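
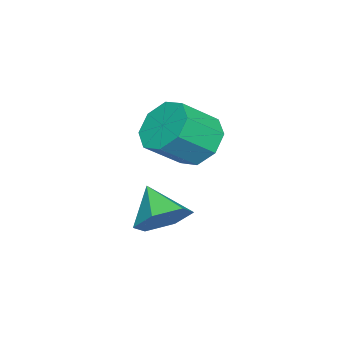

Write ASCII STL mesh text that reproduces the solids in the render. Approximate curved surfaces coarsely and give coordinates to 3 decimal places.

solid 
facet normal 0.521 0.568 -0.637
outer loop
vertex 1.919 0.389 1.005
vertex 1.204 0.455 0.48
vertex 1.339 1.054 1.124
endloop
endfacet
facet normal 0.214 0.012 0.977
outer loop
vertex 1.919 0.389 1.005
vertex 1.339 1.054 1.124
vertex 0.516 -0.295 1.32
endloop
endfacet
facet normal 0.521 0.568 -0.637
outer loop
vertex 1.339 1.054 1.124
vertex 1.204 0.455 0.48
vertex 0.624 1.12 0.599
endloop
endfacet
facet normal -0.511 0.421 0.749
outer loop
vertex 1.339 1.054 1.124
vertex 0.624 1.12 0.599
vertex 0.516 -0.295 1.32
endloop
endfacet
facet normal 0.521 0.568 -0.637
outer loop
vertex 0.624 1.12 0.599
vertex 1.204 0.455 0.48
vertex 0.489 0.521 -0.046
endloop
endfacet
facet normal -0.988 0.123 0.093
outer loop
vertex 0.624 1.12 0.599
vertex 0.489 0.521 -0.046
vertex 0.516 -0.295 1.32
endloop
endfacet
facet normal 0.521 0.569 -0.636
outer loop
vertex 0.489 0.521 -0.046
vertex 1.204 0.455 0.48
vertex 1.069 -0.143 -0.165
endloop
endfacet
facet normal -0.739 -0.585 -0.335
outer loop
vertex 0.489 0.521 -0.046
vertex 1.069 -0.143 -0.165
vertex 0.516 -0.295 1.32
endloop
endfacet
facet normal 0.521 0.569 -0.636
outer loop
vertex 1.069 -0.143 -0.165
vertex 1.204 0.455 0.48
vertex 1.784 -0.209 0.361
endloop
endfacet
facet normal -0.013 -0.994 -0.107
outer loop
vertex 1.069 -0.143 -0.165
vertex 1.784 -0.209 0.361
vertex 0.516 -0.295 1.32
endloop
endfacet
facet normal 0.520 0.569 -0.637
outer loop
vertex 1.784 -0.209 0.361
vertex 1.204 0.455 0.48
vertex 1.919 0.389 1.005
endloop
endfacet
facet normal 0.463 -0.696 0.549
outer loop
vertex 1.784 -0.209 0.361
vertex 1.919 0.389 1.005
vertex 0.516 -0.295 1.32
endloop
endfacet
facet normal -0.587 0.525 -0.617
outer loop
vertex -0.093 0.47 2.051
vertex -0.495 0.881 2.783
vertex 0.239 1.069 2.245
endloop
endfacet
facet normal 0.662 -0.128 -0.738
outer loop
vertex -0.093 0.47 2.051
vertex 0.239 1.069 2.245
vertex 0.757 -0.291 2.946
endloop
endfacet
facet normal 0.661 -0.129 -0.739
outer loop
vertex 0.757 -0.291 2.946
vertex 0.239 1.069 2.245
vertex 1.09 0.308 3.139
endloop
endfacet
facet normal 0.587 -0.525 0.617
outer loop
vertex 0.757 -0.291 2.946
vertex 1.09 0.308 3.139
vertex 0.355 0.119 3.677
endloop
endfacet
facet normal -0.586 0.525 -0.617
outer loop
vertex 0.239 1.069 2.245
vertex -0.495 0.881 2.783
vertex 0.142 1.557 2.753
endloop
endfacet
facet normal 0.798 0.503 -0.331
outer loop
vertex 0.239 1.069 2.245
vertex 0.142 1.557 2.753
vertex 1.09 0.308 3.139
endloop
endfacet
facet normal 0.798 0.504 -0.330
outer loop
vertex 1.09 0.308 3.139
vertex 0.142 1.557 2.753
vertex 0.992 0.796 3.647
endloop
endfacet
facet normal 0.587 -0.525 0.617
outer loop
vertex 1.09 0.308 3.139
vertex 0.992 0.796 3.647
vertex 0.355 0.119 3.677
endloop
endfacet
facet normal -0.586 0.525 -0.617
outer loop
vertex 0.142 1.557 2.753
vertex -0.495 0.881 2.783
vertex -0.329 1.649 3.279
endloop
endfacet
facet normal 0.468 0.841 0.272
outer loop
vertex 0.142 1.557 2.753
vertex -0.329 1.649 3.279
vertex 0.992 0.796 3.647
endloop
endfacet
facet normal 0.468 0.841 0.271
outer loop
vertex 0.992 0.796 3.647
vertex -0.329 1.649 3.279
vertex 0.522 0.888 4.173
endloop
endfacet
facet normal 0.587 -0.525 0.616
outer loop
vertex 0.992 0.796 3.647
vertex 0.522 0.888 4.173
vertex 0.355 0.119 3.677
endloop
endfacet
facet normal -0.586 0.525 -0.617
outer loop
vertex -0.329 1.649 3.279
vertex -0.495 0.881 2.783
vertex -0.897 1.291 3.514
endloop
endfacet
facet normal -0.137 0.686 0.714
outer loop
vertex -0.329 1.649 3.279
vertex -0.897 1.291 3.514
vertex 0.522 0.888 4.173
endloop
endfacet
facet normal -0.136 0.687 0.714
outer loop
vertex 0.522 0.888 4.173
vertex -0.897 1.291 3.514
vertex -0.047 0.53 4.409
endloop
endfacet
facet normal 0.586 -0.525 0.617
outer loop
vertex 0.522 0.888 4.173
vertex -0.047 0.53 4.409
vertex 0.355 0.119 3.677
endloop
endfacet
facet normal -0.587 0.525 -0.617
outer loop
vertex -0.897 1.291 3.514
vertex -0.495 0.881 2.783
vertex -1.23 0.692 3.321
endloop
endfacet
facet normal -0.662 0.130 0.739
outer loop
vertex -0.897 1.291 3.514
vertex -1.23 0.692 3.321
vertex -0.047 0.53 4.409
endloop
endfacet
facet normal -0.662 0.128 0.739
outer loop
vertex -0.047 0.53 4.409
vertex -1.23 0.692 3.321
vertex -0.379 -0.069 4.215
endloop
endfacet
facet normal 0.587 -0.525 0.617
outer loop
vertex -0.047 0.53 4.409
vertex -0.379 -0.069 4.215
vertex 0.355 0.119 3.677
endloop
endfacet
facet normal -0.587 0.525 -0.617
outer loop
vertex -1.23 0.692 3.321
vertex -0.495 0.881 2.783
vertex -1.132 0.204 2.813
endloop
endfacet
facet normal -0.798 -0.504 0.330
outer loop
vertex -1.23 0.692 3.321
vertex -1.132 0.204 2.813
vertex -0.379 -0.069 4.215
endloop
endfacet
facet normal -0.798 -0.503 0.331
outer loop
vertex -0.379 -0.069 4.215
vertex -1.132 0.204 2.813
vertex -0.282 -0.557 3.707
endloop
endfacet
facet normal 0.586 -0.525 0.617
outer loop
vertex -0.379 -0.069 4.215
vertex -0.282 -0.557 3.707
vertex 0.355 0.119 3.677
endloop
endfacet
facet normal -0.587 0.525 -0.616
outer loop
vertex -1.132 0.204 2.813
vertex -0.495 0.881 2.783
vertex -0.662 0.112 2.287
endloop
endfacet
facet normal -0.468 -0.841 -0.271
outer loop
vertex -1.132 0.204 2.813
vertex -0.662 0.112 2.287
vertex -0.282 -0.557 3.707
endloop
endfacet
facet normal -0.467 -0.841 -0.271
outer loop
vertex -0.282 -0.557 3.707
vertex -0.662 0.112 2.287
vertex 0.189 -0.649 3.181
endloop
endfacet
facet normal 0.586 -0.525 0.617
outer loop
vertex -0.282 -0.557 3.707
vertex 0.189 -0.649 3.181
vertex 0.355 0.119 3.677
endloop
endfacet
facet normal -0.586 0.525 -0.617
outer loop
vertex -0.662 0.112 2.287
vertex -0.495 0.881 2.783
vertex -0.093 0.47 2.051
endloop
endfacet
facet normal 0.136 -0.687 -0.714
outer loop
vertex -0.662 0.112 2.287
vertex -0.093 0.47 2.051
vertex 0.189 -0.649 3.181
endloop
endfacet
facet normal 0.137 -0.686 -0.714
outer loop
vertex 0.189 -0.649 3.181
vertex -0.093 0.47 2.051
vertex 0.757 -0.291 2.946
endloop
endfacet
facet normal 0.586 -0.525 0.617
outer loop
vertex 0.189 -0.649 3.181
vertex 0.757 -0.291 2.946
vertex 0.355 0.119 3.677
endloop
endfacet

endsolid


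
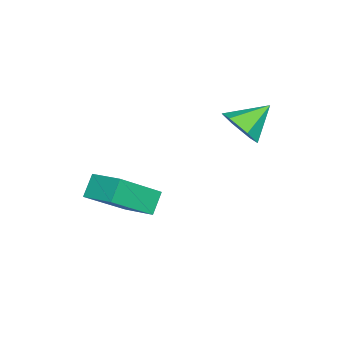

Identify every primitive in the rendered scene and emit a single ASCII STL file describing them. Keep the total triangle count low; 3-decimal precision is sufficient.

solid 
facet normal 0.492 -0.645 -0.585
outer loop
vertex -1.635 2.399 3.993
vertex -2.116 2.7 3.256
vertex -1.311 3.107 3.484
endloop
endfacet
facet normal 0.474 0.360 0.803
outer loop
vertex -1.635 2.399 3.993
vertex -1.311 3.107 3.484
vertex -2.864 3.68 4.144
endloop
endfacet
facet normal 0.492 -0.645 -0.585
outer loop
vertex -1.311 3.107 3.484
vertex -2.116 2.7 3.256
vertex -1.792 3.408 2.747
endloop
endfacet
facet normal 0.388 0.914 0.120
outer loop
vertex -1.311 3.107 3.484
vertex -1.792 3.408 2.747
vertex -2.864 3.68 4.144
endloop
endfacet
facet normal 0.492 -0.645 -0.584
outer loop
vertex -1.792 3.408 2.747
vertex -2.116 2.7 3.256
vertex -2.596 3.001 2.519
endloop
endfacet
facet normal -0.317 0.855 -0.410
outer loop
vertex -1.792 3.408 2.747
vertex -2.596 3.001 2.519
vertex -2.864 3.68 4.144
endloop
endfacet
facet normal 0.493 -0.645 -0.584
outer loop
vertex -2.596 3.001 2.519
vertex -2.116 2.7 3.256
vertex -2.92 2.293 3.027
endloop
endfacet
facet normal -0.935 0.244 -0.256
outer loop
vertex -2.596 3.001 2.519
vertex -2.92 2.293 3.027
vertex -2.864 3.68 4.144
endloop
endfacet
facet normal 0.493 -0.645 -0.584
outer loop
vertex -2.92 2.293 3.027
vertex -2.116 2.7 3.256
vertex -2.44 1.992 3.764
endloop
endfacet
facet normal -0.850 -0.310 0.427
outer loop
vertex -2.92 2.293 3.027
vertex -2.44 1.992 3.764
vertex -2.864 3.68 4.144
endloop
endfacet
facet normal 0.492 -0.645 -0.585
outer loop
vertex -2.44 1.992 3.764
vertex -2.116 2.7 3.256
vertex -1.635 2.399 3.993
endloop
endfacet
facet normal -0.145 -0.252 0.957
outer loop
vertex -2.44 1.992 3.764
vertex -1.635 2.399 3.993
vertex -2.864 3.68 4.144
endloop
endfacet
facet normal -0.589 0.546 -0.596
outer loop
vertex -0.627 -0.871 0.645
vertex 0.127 0.3 0.973
vertex 0.017 -1.059 -0.163
endloop
endfacet
facet normal -0.527 -0.819 -0.229
outer loop
vertex 1.313 -2.26 1.147
vertex -0.627 -0.871 0.645
vertex 0.017 -1.059 -0.163
endloop
endfacet
facet normal -0.590 0.546 -0.595
outer loop
vertex 0.017 -1.059 -0.163
vertex 0.127 0.3 0.973
vertex 0.77 0.112 0.164
endloop
endfacet
facet normal 0.613 -0.179 -0.770
outer loop
vertex 0.77 0.112 0.164
vertex 1.313 -2.26 1.147
vertex 0.017 -1.059 -0.163
endloop
endfacet
facet normal -0.613 0.179 0.770
outer loop
vertex -0.627 -0.871 0.645
vertex 1.423 -0.901 2.283
vertex 0.127 0.3 0.973
endloop
endfacet
facet normal -0.527 -0.819 -0.229
outer loop
vertex 0.67 -2.072 1.956
vertex -0.627 -0.871 0.645
vertex 1.313 -2.26 1.147
endloop
endfacet
facet normal -0.613 0.179 0.770
outer loop
vertex 0.67 -2.072 1.956
vertex 1.423 -0.901 2.283
vertex -0.627 -0.871 0.645
endloop
endfacet
facet normal 0.527 0.818 0.229
outer loop
vertex 0.127 0.3 0.973
vertex 1.423 -0.901 2.283
vertex 0.77 0.112 0.164
endloop
endfacet
facet normal 0.613 -0.179 -0.770
outer loop
vertex 2.067 -1.089 1.475
vertex 1.313 -2.26 1.147
vertex 0.77 0.112 0.164
endloop
endfacet
facet normal 0.526 0.819 0.229
outer loop
vertex 0.77 0.112 0.164
vertex 1.423 -0.901 2.283
vertex 2.067 -1.089 1.475
endloop
endfacet
facet normal 0.589 -0.546 0.595
outer loop
vertex 2.067 -1.089 1.475
vertex 0.67 -2.072 1.956
vertex 1.313 -2.26 1.147
endloop
endfacet
facet normal 0.589 -0.545 0.596
outer loop
vertex 1.423 -0.901 2.283
vertex 0.67 -2.072 1.956
vertex 2.067 -1.089 1.475
endloop
endfacet

endsolid


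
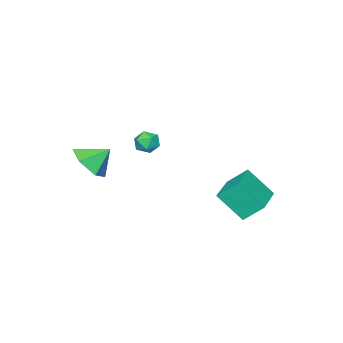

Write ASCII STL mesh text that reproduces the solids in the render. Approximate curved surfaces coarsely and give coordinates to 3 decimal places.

solid 
facet normal 0.542 -0.527 -0.655
outer loop
vertex 3.405 -1.158 -0.192
vertex 2.876 -2.046 0.084
vertex 2.511 -1.432 -0.712
endloop
endfacet
facet normal -0.254 0.965 -0.071
outer loop
vertex 3.405 -1.158 -0.192
vertex 2.511 -1.432 -0.712
vertex 2.204 -1.394 0.896
endloop
endfacet
facet normal 0.542 -0.527 -0.655
outer loop
vertex 2.511 -1.432 -0.712
vertex 2.876 -2.046 0.084
vertex 1.982 -2.32 -0.436
endloop
endfacet
facet normal -0.869 0.463 -0.177
outer loop
vertex 2.511 -1.432 -0.712
vertex 1.982 -2.32 -0.436
vertex 2.204 -1.394 0.896
endloop
endfacet
facet normal 0.542 -0.526 -0.655
outer loop
vertex 1.982 -2.32 -0.436
vertex 2.876 -2.046 0.084
vertex 2.348 -2.935 0.36
endloop
endfacet
facet normal -0.939 -0.188 0.287
outer loop
vertex 1.982 -2.32 -0.436
vertex 2.348 -2.935 0.36
vertex 2.204 -1.394 0.896
endloop
endfacet
facet normal 0.542 -0.526 -0.655
outer loop
vertex 2.348 -2.935 0.36
vertex 2.876 -2.046 0.084
vertex 3.242 -2.661 0.88
endloop
endfacet
facet normal -0.395 -0.335 0.856
outer loop
vertex 2.348 -2.935 0.36
vertex 3.242 -2.661 0.88
vertex 2.204 -1.394 0.896
endloop
endfacet
facet normal 0.542 -0.526 -0.655
outer loop
vertex 3.242 -2.661 0.88
vertex 2.876 -2.046 0.084
vertex 3.77 -1.772 0.604
endloop
endfacet
facet normal 0.220 0.168 0.961
outer loop
vertex 3.242 -2.661 0.88
vertex 3.77 -1.772 0.604
vertex 2.204 -1.394 0.896
endloop
endfacet
facet normal 0.542 -0.527 -0.655
outer loop
vertex 3.77 -1.772 0.604
vertex 2.876 -2.046 0.084
vertex 3.405 -1.158 -0.192
endloop
endfacet
facet normal 0.290 0.817 0.498
outer loop
vertex 3.77 -1.772 0.604
vertex 3.405 -1.158 -0.192
vertex 2.204 -1.394 0.896
endloop
endfacet
facet normal -0.986 -0.047 0.163
outer loop
vertex 1.9 1.072 1.873
vertex 1.992 0.595 2.291
vertex 1.996 1.204 2.493
endloop
endfacet
facet normal -0.787 0.616 -0.009
outer loop
vertex 1.9 1.072 1.873
vertex 1.996 1.204 2.493
vertex 2.28 1.56 2.042
endloop
endfacet
facet normal -0.475 0.595 -0.649
outer loop
vertex 1.9 1.072 1.873
vertex 2.28 1.56 2.042
vertex 2.451 1.172 1.561
endloop
endfacet
facet normal -0.480 -0.082 -0.874
outer loop
vertex 1.9 1.072 1.873
vertex 2.451 1.172 1.561
vertex 2.273 0.575 1.715
endloop
endfacet
facet normal -0.795 -0.479 -0.371
outer loop
vertex 1.9 1.072 1.873
vertex 2.273 0.575 1.715
vertex 1.992 0.595 2.291
endloop
endfacet
facet normal -0.301 0.832 0.467
outer loop
vertex 2.28 1.56 2.042
vertex 1.996 1.204 2.493
vertex 2.607 1.385 2.565
endloop
endfacet
facet normal -0.622 -0.243 0.744
outer loop
vertex 1.996 1.204 2.493
vertex 1.992 0.595 2.291
vertex 2.429 0.788 2.719
endloop
endfacet
facet normal -0.313 -0.942 -0.120
outer loop
vertex 1.992 0.595 2.291
vertex 2.273 0.575 1.715
vertex 2.6 0.4 2.238
endloop
endfacet
facet normal 0.199 -0.300 -0.933
outer loop
vertex 2.273 0.575 1.715
vertex 2.451 1.172 1.561
vertex 2.884 0.756 1.787
endloop
endfacet
facet normal 0.206 0.796 -0.569
outer loop
vertex 2.451 1.172 1.561
vertex 2.28 1.56 2.042
vertex 2.888 1.365 1.989
endloop
endfacet
facet normal 0.480 0.082 0.874
outer loop
vertex 2.98 0.888 2.407
vertex 2.607 1.385 2.565
vertex 2.429 0.788 2.719
endloop
endfacet
facet normal 0.475 -0.595 0.649
outer loop
vertex 2.98 0.888 2.407
vertex 2.429 0.788 2.719
vertex 2.6 0.4 2.238
endloop
endfacet
facet normal 0.787 -0.616 0.009
outer loop
vertex 2.98 0.888 2.407
vertex 2.6 0.4 2.238
vertex 2.884 0.756 1.787
endloop
endfacet
facet normal 0.986 0.047 -0.163
outer loop
vertex 2.98 0.888 2.407
vertex 2.884 0.756 1.787
vertex 2.888 1.365 1.989
endloop
endfacet
facet normal 0.795 0.479 0.371
outer loop
vertex 2.98 0.888 2.407
vertex 2.888 1.365 1.989
vertex 2.607 1.385 2.565
endloop
endfacet
facet normal -0.199 0.300 0.933
outer loop
vertex 2.429 0.788 2.719
vertex 2.607 1.385 2.565
vertex 1.996 1.204 2.493
endloop
endfacet
facet normal -0.206 -0.796 0.569
outer loop
vertex 2.6 0.4 2.238
vertex 2.429 0.788 2.719
vertex 1.992 0.595 2.291
endloop
endfacet
facet normal 0.301 -0.832 -0.467
outer loop
vertex 2.884 0.756 1.787
vertex 2.6 0.4 2.238
vertex 2.273 0.575 1.715
endloop
endfacet
facet normal 0.622 0.243 -0.744
outer loop
vertex 2.888 1.365 1.989
vertex 2.884 0.756 1.787
vertex 2.451 1.172 1.561
endloop
endfacet
facet normal 0.313 0.942 0.120
outer loop
vertex 2.607 1.385 2.565
vertex 2.888 1.365 1.989
vertex 2.28 1.56 2.042
endloop
endfacet
facet normal -0.893 -0.445 -0.073
outer loop
vertex -2.281 1.533 -1.856
vertex -2.752 2.336 -0.992
vertex -2.741 2.669 -3.161
endloop
endfacet
facet normal 0.371 -0.632 -0.681
outer loop
vertex -0.868 3.604 -3.008
vertex -2.281 1.533 -1.856
vertex -2.741 2.669 -3.161
endloop
endfacet
facet normal -0.892 -0.446 -0.073
outer loop
vertex -2.741 2.669 -3.161
vertex -2.752 2.336 -0.992
vertex -3.213 3.471 -2.297
endloop
endfacet
facet normal -0.257 0.634 -0.729
outer loop
vertex -3.213 3.471 -2.297
vertex -0.868 3.604 -3.008
vertex -2.741 2.669 -3.161
endloop
endfacet
facet normal 0.257 -0.634 0.729
outer loop
vertex -2.281 1.533 -1.856
vertex -0.879 3.271 -0.839
vertex -2.752 2.336 -0.992
endloop
endfacet
facet normal 0.371 -0.632 -0.681
outer loop
vertex -0.407 2.469 -1.703
vertex -2.281 1.533 -1.856
vertex -0.868 3.604 -3.008
endloop
endfacet
facet normal 0.257 -0.634 0.729
outer loop
vertex -0.407 2.469 -1.703
vertex -0.879 3.271 -0.839
vertex -2.281 1.533 -1.856
endloop
endfacet
facet normal -0.371 0.632 0.681
outer loop
vertex -2.752 2.336 -0.992
vertex -0.879 3.271 -0.839
vertex -3.213 3.471 -2.297
endloop
endfacet
facet normal -0.257 0.634 -0.729
outer loop
vertex -1.339 4.407 -2.144
vertex -0.868 3.604 -3.008
vertex -3.213 3.471 -2.297
endloop
endfacet
facet normal -0.371 0.632 0.681
outer loop
vertex -3.213 3.471 -2.297
vertex -0.879 3.271 -0.839
vertex -1.339 4.407 -2.144
endloop
endfacet
facet normal 0.892 0.446 0.072
outer loop
vertex -1.339 4.407 -2.144
vertex -0.407 2.469 -1.703
vertex -0.868 3.604 -3.008
endloop
endfacet
facet normal 0.892 0.446 0.074
outer loop
vertex -0.879 3.271 -0.839
vertex -0.407 2.469 -1.703
vertex -1.339 4.407 -2.144
endloop
endfacet

endsolid


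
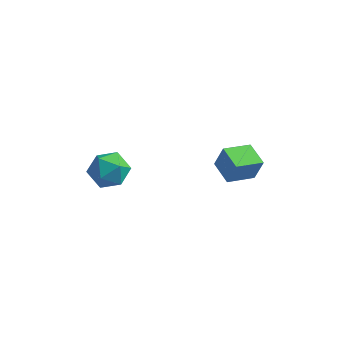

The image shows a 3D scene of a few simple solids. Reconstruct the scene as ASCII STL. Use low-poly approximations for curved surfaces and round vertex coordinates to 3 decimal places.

solid 
facet normal -0.620 -0.737 0.269
outer loop
vertex 2.895 1.837 -1.069
vertex 2.025 2.64 -0.874
vertex 2.547 1.728 -2.17
endloop
endfacet
facet normal 0.725 -0.669 -0.163
outer loop
vertex 3.415 2.76 -2.546
vertex 2.895 1.837 -1.069
vertex 2.547 1.728 -2.17
endloop
endfacet
facet normal -0.621 -0.737 0.268
outer loop
vertex 2.547 1.728 -2.17
vertex 2.025 2.64 -0.874
vertex 1.677 2.532 -1.975
endloop
endfacet
facet normal -0.300 -0.094 -0.949
outer loop
vertex 1.677 2.532 -1.975
vertex 3.415 2.76 -2.546
vertex 2.547 1.728 -2.17
endloop
endfacet
facet normal 0.300 0.094 0.949
outer loop
vertex 2.895 1.837 -1.069
vertex 2.893 3.672 -1.25
vertex 2.025 2.64 -0.874
endloop
endfacet
facet normal 0.725 -0.670 -0.163
outer loop
vertex 3.763 2.868 -1.445
vertex 2.895 1.837 -1.069
vertex 3.415 2.76 -2.546
endloop
endfacet
facet normal 0.300 0.094 0.949
outer loop
vertex 3.763 2.868 -1.445
vertex 2.893 3.672 -1.25
vertex 2.895 1.837 -1.069
endloop
endfacet
facet normal -0.725 0.669 0.163
outer loop
vertex 2.025 2.64 -0.874
vertex 2.893 3.672 -1.25
vertex 1.677 2.532 -1.975
endloop
endfacet
facet normal -0.300 -0.094 -0.949
outer loop
vertex 2.545 3.563 -2.351
vertex 3.415 2.76 -2.546
vertex 1.677 2.532 -1.975
endloop
endfacet
facet normal -0.725 0.670 0.163
outer loop
vertex 1.677 2.532 -1.975
vertex 2.893 3.672 -1.25
vertex 2.545 3.563 -2.351
endloop
endfacet
facet normal 0.620 0.737 -0.268
outer loop
vertex 2.545 3.563 -2.351
vertex 3.763 2.868 -1.445
vertex 3.415 2.76 -2.546
endloop
endfacet
facet normal 0.620 0.737 -0.269
outer loop
vertex 2.893 3.672 -1.25
vertex 3.763 2.868 -1.445
vertex 2.545 3.563 -2.351
endloop
endfacet
facet normal -0.288 0.915 0.282
outer loop
vertex -2.539 1.866 -2.726
vertex -3.292 1.463 -2.188
vertex -2.39 1.615 -1.76
endloop
endfacet
facet normal 0.415 0.894 0.168
outer loop
vertex -2.539 1.866 -2.726
vertex -2.39 1.615 -1.76
vertex -1.68 1.415 -2.449
endloop
endfacet
facet normal 0.523 0.686 -0.506
outer loop
vertex -2.539 1.866 -2.726
vertex -1.68 1.415 -2.449
vertex -2.142 1.138 -3.302
endloop
endfacet
facet normal -0.113 0.578 -0.808
outer loop
vertex -2.539 1.866 -2.726
vertex -2.142 1.138 -3.302
vertex -3.138 1.168 -3.141
endloop
endfacet
facet normal -0.615 0.720 -0.322
outer loop
vertex -2.539 1.866 -2.726
vertex -3.138 1.168 -3.141
vertex -3.292 1.463 -2.188
endloop
endfacet
facet normal 0.694 0.398 0.600
outer loop
vertex -1.68 1.415 -2.449
vertex -2.39 1.615 -1.76
vertex -1.902 0.732 -1.739
endloop
endfacet
facet normal -0.445 0.432 0.784
outer loop
vertex -2.39 1.615 -1.76
vertex -3.292 1.463 -2.188
vertex -2.898 0.762 -1.578
endloop
endfacet
facet normal -0.974 0.116 -0.193
outer loop
vertex -3.292 1.463 -2.188
vertex -3.138 1.168 -3.141
vertex -3.36 0.485 -2.431
endloop
endfacet
facet normal -0.162 -0.113 -0.980
outer loop
vertex -3.138 1.168 -3.141
vertex -2.142 1.138 -3.302
vertex -2.65 0.285 -3.12
endloop
endfacet
facet normal 0.869 0.061 -0.491
outer loop
vertex -2.142 1.138 -3.302
vertex -1.68 1.415 -2.449
vertex -1.748 0.437 -2.692
endloop
endfacet
facet normal 0.113 -0.578 0.808
outer loop
vertex -2.501 0.034 -2.154
vertex -1.902 0.732 -1.739
vertex -2.898 0.762 -1.578
endloop
endfacet
facet normal -0.523 -0.686 0.506
outer loop
vertex -2.501 0.034 -2.154
vertex -2.898 0.762 -1.578
vertex -3.36 0.485 -2.431
endloop
endfacet
facet normal -0.415 -0.894 -0.168
outer loop
vertex -2.501 0.034 -2.154
vertex -3.36 0.485 -2.431
vertex -2.65 0.285 -3.12
endloop
endfacet
facet normal 0.288 -0.915 -0.282
outer loop
vertex -2.501 0.034 -2.154
vertex -2.65 0.285 -3.12
vertex -1.748 0.437 -2.692
endloop
endfacet
facet normal 0.615 -0.720 0.322
outer loop
vertex -2.501 0.034 -2.154
vertex -1.748 0.437 -2.692
vertex -1.902 0.732 -1.739
endloop
endfacet
facet normal 0.162 0.113 0.980
outer loop
vertex -2.898 0.762 -1.578
vertex -1.902 0.732 -1.739
vertex -2.39 1.615 -1.76
endloop
endfacet
facet normal -0.869 -0.061 0.491
outer loop
vertex -3.36 0.485 -2.431
vertex -2.898 0.762 -1.578
vertex -3.292 1.463 -2.188
endloop
endfacet
facet normal -0.694 -0.398 -0.600
outer loop
vertex -2.65 0.285 -3.12
vertex -3.36 0.485 -2.431
vertex -3.138 1.168 -3.141
endloop
endfacet
facet normal 0.445 -0.432 -0.784
outer loop
vertex -1.748 0.437 -2.692
vertex -2.65 0.285 -3.12
vertex -2.142 1.138 -3.302
endloop
endfacet
facet normal 0.974 -0.116 0.193
outer loop
vertex -1.902 0.732 -1.739
vertex -1.748 0.437 -2.692
vertex -1.68 1.415 -2.449
endloop
endfacet

endsolid


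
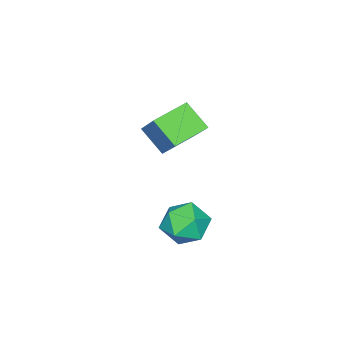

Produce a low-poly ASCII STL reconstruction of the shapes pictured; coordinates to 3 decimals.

solid 
facet normal -0.016 0.971 0.237
outer loop
vertex 2.529 2.548 1.623
vertex 1.59 2.396 2.184
vertex 2.562 2.287 2.696
endloop
endfacet
facet normal 0.655 0.739 0.160
outer loop
vertex 2.529 2.548 1.623
vertex 2.562 2.287 2.696
vertex 3.268 1.814 1.99
endloop
endfacet
facet normal 0.722 0.477 -0.501
outer loop
vertex 2.529 2.548 1.623
vertex 3.268 1.814 1.99
vertex 2.732 1.631 1.043
endloop
endfacet
facet normal 0.094 0.547 -0.832
outer loop
vertex 2.529 2.548 1.623
vertex 2.732 1.631 1.043
vertex 1.695 1.991 1.162
endloop
endfacet
facet normal -0.362 0.853 -0.375
outer loop
vertex 2.529 2.548 1.623
vertex 1.695 1.991 1.162
vertex 1.59 2.396 2.184
endloop
endfacet
facet normal 0.757 0.204 0.621
outer loop
vertex 3.268 1.814 1.99
vertex 2.562 2.287 2.696
vertex 2.785 1.209 2.778
endloop
endfacet
facet normal -0.328 0.580 0.746
outer loop
vertex 2.562 2.287 2.696
vertex 1.59 2.396 2.184
vertex 1.748 1.569 2.897
endloop
endfacet
facet normal -0.888 0.389 -0.245
outer loop
vertex 1.59 2.396 2.184
vertex 1.695 1.991 1.162
vertex 1.212 1.386 1.95
endloop
endfacet
facet normal -0.150 -0.106 -0.983
outer loop
vertex 1.695 1.991 1.162
vertex 2.732 1.631 1.043
vertex 1.918 0.913 1.244
endloop
endfacet
facet normal 0.866 -0.221 -0.448
outer loop
vertex 2.732 1.631 1.043
vertex 3.268 1.814 1.99
vertex 2.89 0.804 1.756
endloop
endfacet
facet normal -0.094 -0.547 0.832
outer loop
vertex 1.951 0.652 2.317
vertex 2.785 1.209 2.778
vertex 1.748 1.569 2.897
endloop
endfacet
facet normal -0.722 -0.477 0.501
outer loop
vertex 1.951 0.652 2.317
vertex 1.748 1.569 2.897
vertex 1.212 1.386 1.95
endloop
endfacet
facet normal -0.655 -0.739 -0.160
outer loop
vertex 1.951 0.652 2.317
vertex 1.212 1.386 1.95
vertex 1.918 0.913 1.244
endloop
endfacet
facet normal 0.016 -0.971 -0.237
outer loop
vertex 1.951 0.652 2.317
vertex 1.918 0.913 1.244
vertex 2.89 0.804 1.756
endloop
endfacet
facet normal 0.362 -0.853 0.375
outer loop
vertex 1.951 0.652 2.317
vertex 2.89 0.804 1.756
vertex 2.785 1.209 2.778
endloop
endfacet
facet normal 0.150 0.106 0.983
outer loop
vertex 1.748 1.569 2.897
vertex 2.785 1.209 2.778
vertex 2.562 2.287 2.696
endloop
endfacet
facet normal -0.866 0.221 0.448
outer loop
vertex 1.212 1.386 1.95
vertex 1.748 1.569 2.897
vertex 1.59 2.396 2.184
endloop
endfacet
facet normal -0.757 -0.204 -0.621
outer loop
vertex 1.918 0.913 1.244
vertex 1.212 1.386 1.95
vertex 1.695 1.991 1.162
endloop
endfacet
facet normal 0.328 -0.580 -0.746
outer loop
vertex 2.89 0.804 1.756
vertex 1.918 0.913 1.244
vertex 2.732 1.631 1.043
endloop
endfacet
facet normal 0.888 -0.389 0.245
outer loop
vertex 2.785 1.209 2.778
vertex 2.89 0.804 1.756
vertex 3.268 1.814 1.99
endloop
endfacet
facet normal -0.917 0.311 0.251
outer loop
vertex -2.649 -1.72 4.968
vertex -2.538 -0.564 3.941
vertex -3.458 -2.934 3.514
endloop
endfacet
facet normal -0.073 -0.745 0.663
outer loop
vertex -1.862 -3.476 3.079
vertex -2.649 -1.72 4.968
vertex -3.458 -2.934 3.514
endloop
endfacet
facet normal -0.917 0.311 0.250
outer loop
vertex -3.458 -2.934 3.514
vertex -2.538 -0.564 3.941
vertex -3.346 -1.779 2.487
endloop
endfacet
facet normal -0.393 -0.590 -0.706
outer loop
vertex -3.346 -1.779 2.487
vertex -1.862 -3.476 3.079
vertex -3.458 -2.934 3.514
endloop
endfacet
facet normal 0.393 0.589 0.706
outer loop
vertex -2.649 -1.72 4.968
vertex -0.942 -1.106 3.506
vertex -2.538 -0.564 3.941
endloop
endfacet
facet normal -0.072 -0.745 0.663
outer loop
vertex -1.054 -2.261 4.533
vertex -2.649 -1.72 4.968
vertex -1.862 -3.476 3.079
endloop
endfacet
facet normal 0.393 0.590 0.706
outer loop
vertex -1.054 -2.261 4.533
vertex -0.942 -1.106 3.506
vertex -2.649 -1.72 4.968
endloop
endfacet
facet normal 0.072 0.745 -0.663
outer loop
vertex -2.538 -0.564 3.941
vertex -0.942 -1.106 3.506
vertex -3.346 -1.779 2.487
endloop
endfacet
facet normal -0.392 -0.590 -0.706
outer loop
vertex -1.751 -2.32 2.052
vertex -1.862 -3.476 3.079
vertex -3.346 -1.779 2.487
endloop
endfacet
facet normal 0.072 0.745 -0.663
outer loop
vertex -3.346 -1.779 2.487
vertex -0.942 -1.106 3.506
vertex -1.751 -2.32 2.052
endloop
endfacet
facet normal 0.917 -0.310 -0.250
outer loop
vertex -1.751 -2.32 2.052
vertex -1.054 -2.261 4.533
vertex -1.862 -3.476 3.079
endloop
endfacet
facet normal 0.917 -0.311 -0.250
outer loop
vertex -0.942 -1.106 3.506
vertex -1.054 -2.261 4.533
vertex -1.751 -2.32 2.052
endloop
endfacet

endsolid


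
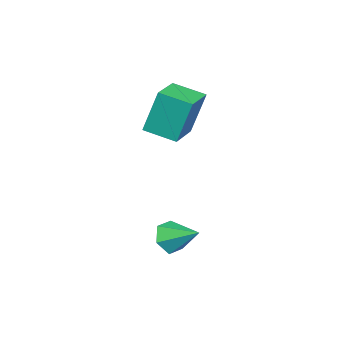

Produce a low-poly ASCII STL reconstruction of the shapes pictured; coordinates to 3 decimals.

solid 
facet normal -0.991 -0.106 -0.076
outer loop
vertex -2.134 -3.002 4.597
vertex -2.246 -1.682 4.212
vertex -1.931 -3.54 2.691
endloop
endfacet
facet normal 0.081 -0.957 0.279
outer loop
vertex -0.414 -3.378 2.808
vertex -2.134 -3.002 4.597
vertex -1.931 -3.54 2.691
endloop
endfacet
facet normal -0.991 -0.106 -0.076
outer loop
vertex -1.931 -3.54 2.691
vertex -2.246 -1.682 4.212
vertex -2.043 -2.219 2.307
endloop
endfacet
facet normal 0.103 -0.270 -0.957
outer loop
vertex -2.043 -2.219 2.307
vertex -0.414 -3.378 2.808
vertex -1.931 -3.54 2.691
endloop
endfacet
facet normal -0.103 0.270 0.957
outer loop
vertex -2.134 -3.002 4.597
vertex -0.729 -1.52 4.329
vertex -2.246 -1.682 4.212
endloop
endfacet
facet normal 0.080 -0.957 0.278
outer loop
vertex -0.617 -2.841 4.713
vertex -2.134 -3.002 4.597
vertex -0.414 -3.378 2.808
endloop
endfacet
facet normal -0.102 0.270 0.958
outer loop
vertex -0.617 -2.841 4.713
vertex -0.729 -1.52 4.329
vertex -2.134 -3.002 4.597
endloop
endfacet
facet normal -0.081 0.957 -0.278
outer loop
vertex -2.246 -1.682 4.212
vertex -0.729 -1.52 4.329
vertex -2.043 -2.219 2.307
endloop
endfacet
facet normal 0.102 -0.271 -0.957
outer loop
vertex -0.526 -2.058 2.423
vertex -0.414 -3.378 2.808
vertex -2.043 -2.219 2.307
endloop
endfacet
facet normal -0.080 0.957 -0.279
outer loop
vertex -2.043 -2.219 2.307
vertex -0.729 -1.52 4.329
vertex -0.526 -2.058 2.423
endloop
endfacet
facet normal 0.991 0.106 0.076
outer loop
vertex -0.526 -2.058 2.423
vertex -0.617 -2.841 4.713
vertex -0.414 -3.378 2.808
endloop
endfacet
facet normal 0.991 0.106 0.076
outer loop
vertex -0.729 -1.52 4.329
vertex -0.617 -2.841 4.713
vertex -0.526 -2.058 2.423
endloop
endfacet
facet normal -0.150 -0.881 -0.449
outer loop
vertex 3.174 -0.537 -1.18
vertex 2.706 -0.738 -0.63
vertex 2.442 -0.384 -1.236
endloop
endfacet
facet normal 0.206 0.761 -0.615
outer loop
vertex 3.174 -0.537 -1.18
vertex 2.442 -0.384 -1.236
vertex 2.914 0.478 -0.01
endloop
endfacet
facet normal -0.151 -0.881 -0.449
outer loop
vertex 2.442 -0.384 -1.236
vertex 2.706 -0.738 -0.63
vertex 1.974 -0.584 -0.686
endloop
endfacet
facet normal -0.629 0.729 -0.270
outer loop
vertex 2.442 -0.384 -1.236
vertex 1.974 -0.584 -0.686
vertex 2.914 0.478 -0.01
endloop
endfacet
facet normal -0.151 -0.881 -0.448
outer loop
vertex 1.974 -0.584 -0.686
vertex 2.706 -0.738 -0.63
vertex 2.238 -0.938 -0.079
endloop
endfacet
facet normal -0.772 0.342 0.535
outer loop
vertex 1.974 -0.584 -0.686
vertex 2.238 -0.938 -0.079
vertex 2.914 0.478 -0.01
endloop
endfacet
facet normal -0.151 -0.881 -0.448
outer loop
vertex 2.238 -0.938 -0.079
vertex 2.706 -0.738 -0.63
vertex 2.969 -1.092 -0.023
endloop
endfacet
facet normal -0.079 -0.011 0.997
outer loop
vertex 2.238 -0.938 -0.079
vertex 2.969 -1.092 -0.023
vertex 2.914 0.478 -0.01
endloop
endfacet
facet normal -0.151 -0.881 -0.448
outer loop
vertex 2.969 -1.092 -0.023
vertex 2.706 -0.738 -0.63
vertex 3.438 -0.892 -0.574
endloop
endfacet
facet normal 0.758 0.021 0.652
outer loop
vertex 2.969 -1.092 -0.023
vertex 3.438 -0.892 -0.574
vertex 2.914 0.478 -0.01
endloop
endfacet
facet normal -0.151 -0.880 -0.450
outer loop
vertex 3.438 -0.892 -0.574
vertex 2.706 -0.738 -0.63
vertex 3.174 -0.537 -1.18
endloop
endfacet
facet normal 0.900 0.407 -0.153
outer loop
vertex 3.438 -0.892 -0.574
vertex 3.174 -0.537 -1.18
vertex 2.914 0.478 -0.01
endloop
endfacet

endsolid


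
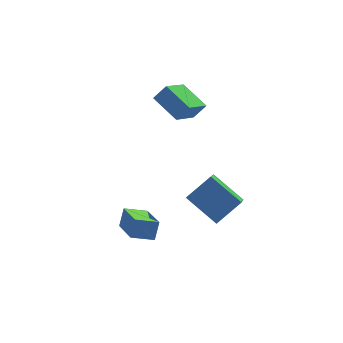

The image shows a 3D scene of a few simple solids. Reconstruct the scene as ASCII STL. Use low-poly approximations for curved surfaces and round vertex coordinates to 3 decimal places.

solid 
facet normal -0.539 0.679 0.498
outer loop
vertex 0.433 -0.19 -2.613
vertex 1.859 0.169 -1.558
vertex 0.995 1.146 -3.827
endloop
endfacet
facet normal -0.788 -0.198 -0.583
outer loop
vertex 2.181 -0.349 -4.922
vertex 0.433 -0.19 -2.613
vertex 0.995 1.146 -3.827
endloop
endfacet
facet normal -0.539 0.680 0.498
outer loop
vertex 0.995 1.146 -3.827
vertex 1.859 0.169 -1.558
vertex 2.421 1.504 -2.772
endloop
endfacet
facet normal 0.298 0.706 -0.642
outer loop
vertex 2.421 1.504 -2.772
vertex 2.181 -0.349 -4.922
vertex 0.995 1.146 -3.827
endloop
endfacet
facet normal -0.297 -0.706 0.642
outer loop
vertex 0.433 -0.19 -2.613
vertex 3.045 -1.326 -2.653
vertex 1.859 0.169 -1.558
endloop
endfacet
facet normal -0.788 -0.198 -0.583
outer loop
vertex 1.619 -1.684 -3.708
vertex 0.433 -0.19 -2.613
vertex 2.181 -0.349 -4.922
endloop
endfacet
facet normal -0.298 -0.707 0.642
outer loop
vertex 1.619 -1.684 -3.708
vertex 3.045 -1.326 -2.653
vertex 0.433 -0.19 -2.613
endloop
endfacet
facet normal 0.788 0.198 0.583
outer loop
vertex 1.859 0.169 -1.558
vertex 3.045 -1.326 -2.653
vertex 2.421 1.504 -2.772
endloop
endfacet
facet normal 0.297 0.707 -0.642
outer loop
vertex 3.607 0.01 -3.867
vertex 2.181 -0.349 -4.922
vertex 2.421 1.504 -2.772
endloop
endfacet
facet normal 0.788 0.198 0.583
outer loop
vertex 2.421 1.504 -2.772
vertex 3.045 -1.326 -2.653
vertex 3.607 0.01 -3.867
endloop
endfacet
facet normal 0.539 -0.679 -0.498
outer loop
vertex 3.607 0.01 -3.867
vertex 1.619 -1.684 -3.708
vertex 2.181 -0.349 -4.922
endloop
endfacet
facet normal 0.539 -0.679 -0.498
outer loop
vertex 3.045 -1.326 -2.653
vertex 1.619 -1.684 -3.708
vertex 3.607 0.01 -3.867
endloop
endfacet
facet normal -0.338 -0.421 -0.842
outer loop
vertex -2.083 -3.284 -2.418
vertex -3.277 -3.141 -2.01
vertex -2.171 -1.358 -3.347
endloop
endfacet
facet normal 0.940 -0.112 -0.321
outer loop
vertex -1.803 -0.899 -2.43
vertex -2.083 -3.284 -2.418
vertex -2.171 -1.358 -3.347
endloop
endfacet
facet normal -0.338 -0.422 -0.842
outer loop
vertex -2.171 -1.358 -3.347
vertex -3.277 -3.141 -2.01
vertex -3.365 -1.216 -2.939
endloop
endfacet
facet normal -0.041 0.900 -0.434
outer loop
vertex -3.365 -1.216 -2.939
vertex -1.803 -0.899 -2.43
vertex -2.171 -1.358 -3.347
endloop
endfacet
facet normal 0.041 -0.900 0.434
outer loop
vertex -2.083 -3.284 -2.418
vertex -2.909 -2.682 -1.093
vertex -3.277 -3.141 -2.01
endloop
endfacet
facet normal 0.940 -0.112 -0.321
outer loop
vertex -1.715 -2.824 -1.501
vertex -2.083 -3.284 -2.418
vertex -1.803 -0.899 -2.43
endloop
endfacet
facet normal 0.042 -0.900 0.435
outer loop
vertex -1.715 -2.824 -1.501
vertex -2.909 -2.682 -1.093
vertex -2.083 -3.284 -2.418
endloop
endfacet
facet normal -0.940 0.112 0.321
outer loop
vertex -3.277 -3.141 -2.01
vertex -2.909 -2.682 -1.093
vertex -3.365 -1.216 -2.939
endloop
endfacet
facet normal -0.041 0.900 -0.435
outer loop
vertex -2.997 -0.756 -2.022
vertex -1.803 -0.899 -2.43
vertex -3.365 -1.216 -2.939
endloop
endfacet
facet normal -0.940 0.112 0.321
outer loop
vertex -3.365 -1.216 -2.939
vertex -2.909 -2.682 -1.093
vertex -2.997 -0.756 -2.022
endloop
endfacet
facet normal 0.338 0.422 0.841
outer loop
vertex -2.997 -0.756 -2.022
vertex -1.715 -2.824 -1.501
vertex -1.803 -0.899 -2.43
endloop
endfacet
facet normal 0.338 0.421 0.842
outer loop
vertex -2.909 -2.682 -1.093
vertex -1.715 -2.824 -1.501
vertex -2.997 -0.756 -2.022
endloop
endfacet
facet normal -0.671 -0.023 -0.741
outer loop
vertex 0.453 1.679 2.192
vertex -0.347 3.179 2.869
vertex 1.729 2.897 1.0
endloop
endfacet
facet normal 0.437 -0.820 -0.370
outer loop
vertex 2.427 2.921 1.771
vertex 0.453 1.679 2.192
vertex 1.729 2.897 1.0
endloop
endfacet
facet normal -0.671 -0.023 -0.741
outer loop
vertex 1.729 2.897 1.0
vertex -0.347 3.179 2.869
vertex 0.93 4.398 1.677
endloop
endfacet
facet normal 0.599 0.572 -0.560
outer loop
vertex 0.93 4.398 1.677
vertex 2.427 2.921 1.771
vertex 1.729 2.897 1.0
endloop
endfacet
facet normal -0.599 -0.572 0.560
outer loop
vertex 0.453 1.679 2.192
vertex 0.351 3.203 3.64
vertex -0.347 3.179 2.869
endloop
endfacet
facet normal 0.437 -0.820 -0.370
outer loop
vertex 1.15 1.702 2.963
vertex 0.453 1.679 2.192
vertex 2.427 2.921 1.771
endloop
endfacet
facet normal -0.600 -0.572 0.560
outer loop
vertex 1.15 1.702 2.963
vertex 0.351 3.203 3.64
vertex 0.453 1.679 2.192
endloop
endfacet
facet normal -0.437 0.820 0.370
outer loop
vertex -0.347 3.179 2.869
vertex 0.351 3.203 3.64
vertex 0.93 4.398 1.677
endloop
endfacet
facet normal 0.600 0.572 -0.559
outer loop
vertex 1.627 4.421 2.448
vertex 2.427 2.921 1.771
vertex 0.93 4.398 1.677
endloop
endfacet
facet normal -0.437 0.820 0.370
outer loop
vertex 0.93 4.398 1.677
vertex 0.351 3.203 3.64
vertex 1.627 4.421 2.448
endloop
endfacet
facet normal 0.670 0.023 0.742
outer loop
vertex 1.627 4.421 2.448
vertex 1.15 1.702 2.963
vertex 2.427 2.921 1.771
endloop
endfacet
facet normal 0.671 0.023 0.741
outer loop
vertex 0.351 3.203 3.64
vertex 1.15 1.702 2.963
vertex 1.627 4.421 2.448
endloop
endfacet

endsolid


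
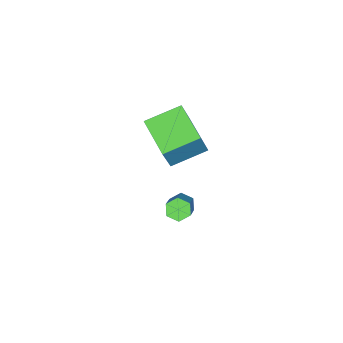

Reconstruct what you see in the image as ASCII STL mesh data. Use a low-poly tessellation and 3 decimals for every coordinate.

solid 
facet normal -0.675 -0.374 -0.636
outer loop
vertex -3.463 1.682 -5.004
vertex -3.762 1.44 -4.544
vertex -3.894 1.995 -4.73
endloop
endfacet
facet normal 0.160 0.766 -0.623
outer loop
vertex -3.463 1.682 -5.004
vertex -3.894 1.995 -4.73
vertex -2.199 2.382 -3.817
endloop
endfacet
facet normal 0.160 0.767 -0.622
outer loop
vertex -2.199 2.382 -3.817
vertex -3.894 1.995 -4.73
vertex -2.631 2.695 -3.542
endloop
endfacet
facet normal 0.676 0.375 0.635
outer loop
vertex -2.199 2.382 -3.817
vertex -2.631 2.695 -3.542
vertex -2.498 2.14 -3.356
endloop
endfacet
facet normal -0.676 -0.374 -0.635
outer loop
vertex -3.894 1.995 -4.73
vertex -3.762 1.44 -4.544
vertex -4.193 1.753 -4.269
endloop
endfacet
facet normal -0.544 0.835 0.086
outer loop
vertex -3.894 1.995 -4.73
vertex -4.193 1.753 -4.269
vertex -2.631 2.695 -3.542
endloop
endfacet
facet normal -0.544 0.835 0.086
outer loop
vertex -2.631 2.695 -3.542
vertex -4.193 1.753 -4.269
vertex -2.93 2.453 -3.081
endloop
endfacet
facet normal 0.676 0.375 0.635
outer loop
vertex -2.631 2.695 -3.542
vertex -2.93 2.453 -3.081
vertex -2.498 2.14 -3.356
endloop
endfacet
facet normal -0.676 -0.374 -0.635
outer loop
vertex -4.193 1.753 -4.269
vertex -3.762 1.44 -4.544
vertex -4.061 1.198 -4.083
endloop
endfacet
facet normal -0.704 0.070 0.707
outer loop
vertex -4.193 1.753 -4.269
vertex -4.061 1.198 -4.083
vertex -2.93 2.453 -3.081
endloop
endfacet
facet normal -0.703 0.068 0.708
outer loop
vertex -2.93 2.453 -3.081
vertex -4.061 1.198 -4.083
vertex -2.797 1.898 -2.896
endloop
endfacet
facet normal 0.675 0.374 0.636
outer loop
vertex -2.93 2.453 -3.081
vertex -2.797 1.898 -2.896
vertex -2.498 2.14 -3.356
endloop
endfacet
facet normal -0.676 -0.375 -0.635
outer loop
vertex -4.061 1.198 -4.083
vertex -3.762 1.44 -4.544
vertex -3.629 0.885 -4.358
endloop
endfacet
facet normal -0.160 -0.767 0.622
outer loop
vertex -4.061 1.198 -4.083
vertex -3.629 0.885 -4.358
vertex -2.797 1.898 -2.896
endloop
endfacet
facet normal -0.161 -0.766 0.622
outer loop
vertex -2.797 1.898 -2.896
vertex -3.629 0.885 -4.358
vertex -2.366 1.585 -3.17
endloop
endfacet
facet normal 0.675 0.374 0.636
outer loop
vertex -2.797 1.898 -2.896
vertex -2.366 1.585 -3.17
vertex -2.498 2.14 -3.356
endloop
endfacet
facet normal -0.676 -0.375 -0.635
outer loop
vertex -3.629 0.885 -4.358
vertex -3.762 1.44 -4.544
vertex -3.33 1.127 -4.819
endloop
endfacet
facet normal 0.544 -0.835 -0.086
outer loop
vertex -3.629 0.885 -4.358
vertex -3.33 1.127 -4.819
vertex -2.366 1.585 -3.17
endloop
endfacet
facet normal 0.544 -0.835 -0.086
outer loop
vertex -2.366 1.585 -3.17
vertex -3.33 1.127 -4.819
vertex -2.067 1.827 -3.631
endloop
endfacet
facet normal 0.676 0.374 0.635
outer loop
vertex -2.366 1.585 -3.17
vertex -2.067 1.827 -3.631
vertex -2.498 2.14 -3.356
endloop
endfacet
facet normal -0.675 -0.374 -0.636
outer loop
vertex -3.33 1.127 -4.819
vertex -3.762 1.44 -4.544
vertex -3.463 1.682 -5.004
endloop
endfacet
facet normal 0.703 -0.067 -0.708
outer loop
vertex -3.33 1.127 -4.819
vertex -3.463 1.682 -5.004
vertex -2.067 1.827 -3.631
endloop
endfacet
facet normal 0.703 -0.070 -0.708
outer loop
vertex -2.067 1.827 -3.631
vertex -3.463 1.682 -5.004
vertex -2.199 2.382 -3.817
endloop
endfacet
facet normal 0.676 0.374 0.635
outer loop
vertex -2.067 1.827 -3.631
vertex -2.199 2.382 -3.817
vertex -2.498 2.14 -3.356
endloop
endfacet
facet normal -0.762 0.558 0.328
outer loop
vertex -4.112 1.173 2.165
vertex -3.174 2.801 1.574
vertex -4.875 1.047 0.606
endloop
endfacet
facet normal -0.476 -0.827 0.300
outer loop
vertex -3.526 0.059 0.026
vertex -4.112 1.173 2.165
vertex -4.875 1.047 0.606
endloop
endfacet
facet normal -0.762 0.558 0.328
outer loop
vertex -4.875 1.047 0.606
vertex -3.174 2.801 1.574
vertex -3.937 2.675 0.015
endloop
endfacet
facet normal -0.438 -0.073 -0.896
outer loop
vertex -3.937 2.675 0.015
vertex -3.526 0.059 0.026
vertex -4.875 1.047 0.606
endloop
endfacet
facet normal 0.438 0.073 0.896
outer loop
vertex -4.112 1.173 2.165
vertex -1.825 1.813 0.994
vertex -3.174 2.801 1.574
endloop
endfacet
facet normal -0.476 -0.827 0.300
outer loop
vertex -2.763 0.185 1.585
vertex -4.112 1.173 2.165
vertex -3.526 0.059 0.026
endloop
endfacet
facet normal 0.438 0.073 0.896
outer loop
vertex -2.763 0.185 1.585
vertex -1.825 1.813 0.994
vertex -4.112 1.173 2.165
endloop
endfacet
facet normal 0.476 0.827 -0.300
outer loop
vertex -3.174 2.801 1.574
vertex -1.825 1.813 0.994
vertex -3.937 2.675 0.015
endloop
endfacet
facet normal -0.438 -0.073 -0.896
outer loop
vertex -2.588 1.687 -0.565
vertex -3.526 0.059 0.026
vertex -3.937 2.675 0.015
endloop
endfacet
facet normal 0.476 0.827 -0.300
outer loop
vertex -3.937 2.675 0.015
vertex -1.825 1.813 0.994
vertex -2.588 1.687 -0.565
endloop
endfacet
facet normal 0.762 -0.558 -0.328
outer loop
vertex -2.588 1.687 -0.565
vertex -2.763 0.185 1.585
vertex -3.526 0.059 0.026
endloop
endfacet
facet normal 0.762 -0.558 -0.328
outer loop
vertex -1.825 1.813 0.994
vertex -2.763 0.185 1.585
vertex -2.588 1.687 -0.565
endloop
endfacet

endsolid


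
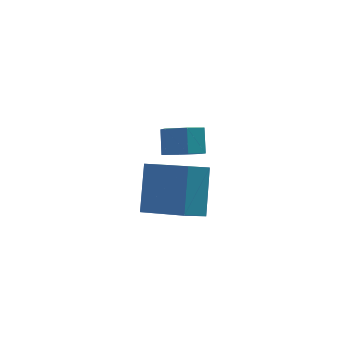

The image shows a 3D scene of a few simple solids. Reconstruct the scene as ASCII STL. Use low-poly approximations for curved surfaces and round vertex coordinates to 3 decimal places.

solid 
facet normal -0.244 -0.701 -0.670
outer loop
vertex -1.408 2.502 0.797
vertex -2.044 2.922 0.589
vertex -1.356 3.037 0.218
endloop
endfacet
facet normal 0.968 -0.222 -0.118
outer loop
vertex -1.408 2.502 0.797
vertex -1.356 3.037 0.218
vertex -1.16 3.218 1.48
endloop
endfacet
facet normal 0.968 -0.222 -0.118
outer loop
vertex -1.16 3.218 1.48
vertex -1.356 3.037 0.218
vertex -1.108 3.753 0.9
endloop
endfacet
facet normal 0.244 0.702 0.669
outer loop
vertex -1.16 3.218 1.48
vertex -1.108 3.753 0.9
vertex -1.796 3.638 1.271
endloop
endfacet
facet normal -0.243 -0.703 -0.669
outer loop
vertex -1.356 3.037 0.218
vertex -2.044 2.922 0.589
vertex -1.992 3.456 0.009
endloop
endfacet
facet normal 0.541 0.474 -0.695
outer loop
vertex -1.356 3.037 0.218
vertex -1.992 3.456 0.009
vertex -1.108 3.753 0.9
endloop
endfacet
facet normal 0.540 0.475 -0.694
outer loop
vertex -1.108 3.753 0.9
vertex -1.992 3.456 0.009
vertex -1.744 4.172 0.692
endloop
endfacet
facet normal 0.244 0.702 0.669
outer loop
vertex -1.108 3.753 0.9
vertex -1.744 4.172 0.692
vertex -1.796 3.638 1.271
endloop
endfacet
facet normal -0.244 -0.702 -0.669
outer loop
vertex -1.992 3.456 0.009
vertex -2.044 2.922 0.589
vertex -2.68 3.342 0.38
endloop
endfacet
facet normal -0.426 0.697 -0.576
outer loop
vertex -1.992 3.456 0.009
vertex -2.68 3.342 0.38
vertex -1.744 4.172 0.692
endloop
endfacet
facet normal -0.426 0.697 -0.576
outer loop
vertex -1.744 4.172 0.692
vertex -2.68 3.342 0.38
vertex -2.432 4.058 1.063
endloop
endfacet
facet normal 0.245 0.702 0.669
outer loop
vertex -1.744 4.172 0.692
vertex -2.432 4.058 1.063
vertex -1.796 3.638 1.271
endloop
endfacet
facet normal -0.244 -0.702 -0.669
outer loop
vertex -2.68 3.342 0.38
vertex -2.044 2.922 0.589
vertex -2.732 2.807 0.96
endloop
endfacet
facet normal -0.968 0.222 0.118
outer loop
vertex -2.68 3.342 0.38
vertex -2.732 2.807 0.96
vertex -2.432 4.058 1.063
endloop
endfacet
facet normal -0.968 0.222 0.119
outer loop
vertex -2.432 4.058 1.063
vertex -2.732 2.807 0.96
vertex -2.484 3.523 1.642
endloop
endfacet
facet normal 0.244 0.701 0.670
outer loop
vertex -2.432 4.058 1.063
vertex -2.484 3.523 1.642
vertex -1.796 3.638 1.271
endloop
endfacet
facet normal -0.244 -0.702 -0.669
outer loop
vertex -2.732 2.807 0.96
vertex -2.044 2.922 0.589
vertex -2.096 2.388 1.168
endloop
endfacet
facet normal -0.540 -0.475 0.695
outer loop
vertex -2.732 2.807 0.96
vertex -2.096 2.388 1.168
vertex -2.484 3.523 1.642
endloop
endfacet
facet normal -0.541 -0.475 0.694
outer loop
vertex -2.484 3.523 1.642
vertex -2.096 2.388 1.168
vertex -1.848 3.104 1.851
endloop
endfacet
facet normal 0.243 0.703 0.669
outer loop
vertex -2.484 3.523 1.642
vertex -1.848 3.104 1.851
vertex -1.796 3.638 1.271
endloop
endfacet
facet normal -0.245 -0.702 -0.669
outer loop
vertex -2.096 2.388 1.168
vertex -2.044 2.922 0.589
vertex -1.408 2.502 0.797
endloop
endfacet
facet normal 0.426 -0.697 0.576
outer loop
vertex -2.096 2.388 1.168
vertex -1.408 2.502 0.797
vertex -1.848 3.104 1.851
endloop
endfacet
facet normal 0.426 -0.697 0.576
outer loop
vertex -1.848 3.104 1.851
vertex -1.408 2.502 0.797
vertex -1.16 3.218 1.48
endloop
endfacet
facet normal 0.244 0.702 0.669
outer loop
vertex -1.848 3.104 1.851
vertex -1.16 3.218 1.48
vertex -1.796 3.638 1.271
endloop
endfacet
facet normal -0.531 0.728 -0.433
outer loop
vertex -4.741 0.002 1.38
vertex -4.132 1.18 2.612
vertex -3.886 0.24 0.731
endloop
endfacet
facet normal -0.336 -0.650 -0.681
outer loop
vertex -2.908 -1.1 1.528
vertex -4.741 0.002 1.38
vertex -3.886 0.24 0.731
endloop
endfacet
facet normal -0.531 0.728 -0.433
outer loop
vertex -3.886 0.24 0.731
vertex -4.132 1.18 2.612
vertex -3.277 1.417 1.963
endloop
endfacet
facet normal 0.777 0.216 -0.591
outer loop
vertex -3.277 1.417 1.963
vertex -2.908 -1.1 1.528
vertex -3.886 0.24 0.731
endloop
endfacet
facet normal -0.777 -0.216 0.591
outer loop
vertex -4.741 0.002 1.38
vertex -3.154 -0.16 3.409
vertex -4.132 1.18 2.612
endloop
endfacet
facet normal -0.336 -0.651 -0.681
outer loop
vertex -3.763 -1.337 2.177
vertex -4.741 0.002 1.38
vertex -2.908 -1.1 1.528
endloop
endfacet
facet normal -0.777 -0.216 0.591
outer loop
vertex -3.763 -1.337 2.177
vertex -3.154 -0.16 3.409
vertex -4.741 0.002 1.38
endloop
endfacet
facet normal 0.336 0.651 0.681
outer loop
vertex -4.132 1.18 2.612
vertex -3.154 -0.16 3.409
vertex -3.277 1.417 1.963
endloop
endfacet
facet normal 0.777 0.216 -0.591
outer loop
vertex -2.299 0.078 2.76
vertex -2.908 -1.1 1.528
vertex -3.277 1.417 1.963
endloop
endfacet
facet normal 0.336 0.651 0.681
outer loop
vertex -3.277 1.417 1.963
vertex -3.154 -0.16 3.409
vertex -2.299 0.078 2.76
endloop
endfacet
facet normal 0.531 -0.728 0.434
outer loop
vertex -2.299 0.078 2.76
vertex -3.763 -1.337 2.177
vertex -2.908 -1.1 1.528
endloop
endfacet
facet normal 0.531 -0.728 0.433
outer loop
vertex -3.154 -0.16 3.409
vertex -3.763 -1.337 2.177
vertex -2.299 0.078 2.76
endloop
endfacet

endsolid


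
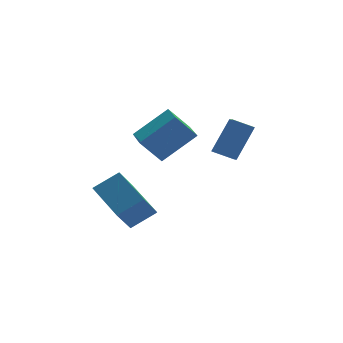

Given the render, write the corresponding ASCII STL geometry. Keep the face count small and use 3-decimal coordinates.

solid 
facet normal -0.626 0.175 0.760
outer loop
vertex 0.808 -2.708 3.181
vertex 0.957 -1.025 2.917
vertex -0.835 -2.773 1.844
endloop
endfacet
facet normal -0.087 -0.984 0.155
outer loop
vertex 0.103 -3.035 0.703
vertex 0.808 -2.708 3.181
vertex -0.835 -2.773 1.844
endloop
endfacet
facet normal -0.625 0.174 0.761
outer loop
vertex -0.835 -2.773 1.844
vertex 0.957 -1.025 2.917
vertex -0.687 -1.09 1.58
endloop
endfacet
facet normal -0.776 -0.031 -0.631
outer loop
vertex -0.687 -1.09 1.58
vertex 0.103 -3.035 0.703
vertex -0.835 -2.773 1.844
endloop
endfacet
facet normal 0.776 0.030 0.631
outer loop
vertex 0.808 -2.708 3.181
vertex 1.895 -1.287 1.776
vertex 0.957 -1.025 2.917
endloop
endfacet
facet normal -0.087 -0.984 0.155
outer loop
vertex 1.747 -2.97 2.04
vertex 0.808 -2.708 3.181
vertex 0.103 -3.035 0.703
endloop
endfacet
facet normal 0.775 0.031 0.631
outer loop
vertex 1.747 -2.97 2.04
vertex 1.895 -1.287 1.776
vertex 0.808 -2.708 3.181
endloop
endfacet
facet normal 0.087 0.984 -0.155
outer loop
vertex 0.957 -1.025 2.917
vertex 1.895 -1.287 1.776
vertex -0.687 -1.09 1.58
endloop
endfacet
facet normal -0.775 -0.030 -0.631
outer loop
vertex 0.252 -1.352 0.439
vertex 0.103 -3.035 0.703
vertex -0.687 -1.09 1.58
endloop
endfacet
facet normal 0.087 0.984 -0.155
outer loop
vertex -0.687 -1.09 1.58
vertex 1.895 -1.287 1.776
vertex 0.252 -1.352 0.439
endloop
endfacet
facet normal 0.625 -0.175 -0.761
outer loop
vertex 0.252 -1.352 0.439
vertex 1.747 -2.97 2.04
vertex 0.103 -3.035 0.703
endloop
endfacet
facet normal 0.626 -0.174 -0.760
outer loop
vertex 1.895 -1.287 1.776
vertex 1.747 -2.97 2.04
vertex 0.252 -1.352 0.439
endloop
endfacet
facet normal -0.508 -0.285 -0.813
outer loop
vertex 3.482 -3.22 0.41
vertex 2.546 -2.823 0.856
vertex 3.674 -2.251 -0.05
endloop
endfacet
facet normal 0.843 -0.357 -0.401
outer loop
vertex 4.694 -1.677 1.584
vertex 3.482 -3.22 0.41
vertex 3.674 -2.251 -0.05
endloop
endfacet
facet normal -0.508 -0.285 -0.813
outer loop
vertex 3.674 -2.251 -0.05
vertex 2.546 -2.823 0.856
vertex 2.738 -1.854 0.396
endloop
endfacet
facet normal 0.176 0.889 -0.422
outer loop
vertex 2.738 -1.854 0.396
vertex 4.694 -1.677 1.584
vertex 3.674 -2.251 -0.05
endloop
endfacet
facet normal -0.176 -0.889 0.422
outer loop
vertex 3.482 -3.22 0.41
vertex 3.566 -2.249 2.49
vertex 2.546 -2.823 0.856
endloop
endfacet
facet normal 0.843 -0.357 -0.401
outer loop
vertex 4.502 -2.646 2.044
vertex 3.482 -3.22 0.41
vertex 4.694 -1.677 1.584
endloop
endfacet
facet normal -0.176 -0.889 0.422
outer loop
vertex 4.502 -2.646 2.044
vertex 3.566 -2.249 2.49
vertex 3.482 -3.22 0.41
endloop
endfacet
facet normal -0.843 0.357 0.401
outer loop
vertex 2.546 -2.823 0.856
vertex 3.566 -2.249 2.49
vertex 2.738 -1.854 0.396
endloop
endfacet
facet normal 0.176 0.889 -0.422
outer loop
vertex 3.758 -1.28 2.03
vertex 4.694 -1.677 1.584
vertex 2.738 -1.854 0.396
endloop
endfacet
facet normal -0.843 0.357 0.401
outer loop
vertex 2.738 -1.854 0.396
vertex 3.566 -2.249 2.49
vertex 3.758 -1.28 2.03
endloop
endfacet
facet normal 0.508 0.285 0.813
outer loop
vertex 3.758 -1.28 2.03
vertex 4.502 -2.646 2.044
vertex 4.694 -1.677 1.584
endloop
endfacet
facet normal 0.508 0.285 0.813
outer loop
vertex 3.566 -2.249 2.49
vertex 4.502 -2.646 2.044
vertex 3.758 -1.28 2.03
endloop
endfacet
facet normal -0.847 -0.047 -0.529
outer loop
vertex -2.134 -3.742 -2.007
vertex -2.768 -1.883 -1.157
vertex -1.278 -2.786 -3.461
endloop
endfacet
facet normal 0.296 -0.869 -0.397
outer loop
vertex -0.032 -2.717 -2.683
vertex -2.134 -3.742 -2.007
vertex -1.278 -2.786 -3.461
endloop
endfacet
facet normal -0.847 -0.047 -0.530
outer loop
vertex -1.278 -2.786 -3.461
vertex -2.768 -1.883 -1.157
vertex -1.911 -0.926 -2.612
endloop
endfacet
facet normal 0.441 0.493 -0.750
outer loop
vertex -1.911 -0.926 -2.612
vertex -0.032 -2.717 -2.683
vertex -1.278 -2.786 -3.461
endloop
endfacet
facet normal -0.441 -0.493 0.750
outer loop
vertex -2.134 -3.742 -2.007
vertex -1.522 -1.814 -0.379
vertex -2.768 -1.883 -1.157
endloop
endfacet
facet normal 0.296 -0.869 -0.397
outer loop
vertex -0.889 -3.674 -1.228
vertex -2.134 -3.742 -2.007
vertex -0.032 -2.717 -2.683
endloop
endfacet
facet normal -0.442 -0.493 0.750
outer loop
vertex -0.889 -3.674 -1.228
vertex -1.522 -1.814 -0.379
vertex -2.134 -3.742 -2.007
endloop
endfacet
facet normal -0.296 0.869 0.397
outer loop
vertex -2.768 -1.883 -1.157
vertex -1.522 -1.814 -0.379
vertex -1.911 -0.926 -2.612
endloop
endfacet
facet normal 0.442 0.493 -0.749
outer loop
vertex -0.666 -0.858 -1.833
vertex -0.032 -2.717 -2.683
vertex -1.911 -0.926 -2.612
endloop
endfacet
facet normal -0.296 0.869 0.397
outer loop
vertex -1.911 -0.926 -2.612
vertex -1.522 -1.814 -0.379
vertex -0.666 -0.858 -1.833
endloop
endfacet
facet normal 0.847 0.047 0.530
outer loop
vertex -0.666 -0.858 -1.833
vertex -0.889 -3.674 -1.228
vertex -0.032 -2.717 -2.683
endloop
endfacet
facet normal 0.847 0.047 0.529
outer loop
vertex -1.522 -1.814 -0.379
vertex -0.889 -3.674 -1.228
vertex -0.666 -0.858 -1.833
endloop
endfacet

endsolid


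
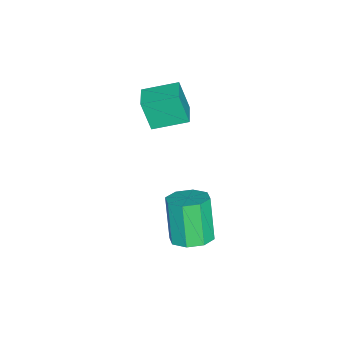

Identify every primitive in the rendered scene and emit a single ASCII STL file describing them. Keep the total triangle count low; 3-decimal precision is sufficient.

solid 
facet normal -0.951 -0.267 -0.157
outer loop
vertex -3.004 -4.217 4.202
vertex -3.51 -2.684 4.665
vertex -2.891 -3.716 2.666
endloop
endfacet
facet normal 0.302 -0.913 -0.276
outer loop
vertex -1.75 -3.396 2.855
vertex -3.004 -4.217 4.202
vertex -2.891 -3.716 2.666
endloop
endfacet
facet normal -0.951 -0.266 -0.157
outer loop
vertex -2.891 -3.716 2.666
vertex -3.51 -2.684 4.665
vertex -3.397 -2.182 3.129
endloop
endfacet
facet normal 0.070 0.309 -0.948
outer loop
vertex -3.397 -2.182 3.129
vertex -1.75 -3.396 2.855
vertex -2.891 -3.716 2.666
endloop
endfacet
facet normal -0.070 -0.310 0.948
outer loop
vertex -3.004 -4.217 4.202
vertex -2.369 -2.364 4.854
vertex -3.51 -2.684 4.665
endloop
endfacet
facet normal 0.301 -0.913 -0.276
outer loop
vertex -1.863 -3.898 4.391
vertex -3.004 -4.217 4.202
vertex -1.75 -3.396 2.855
endloop
endfacet
facet normal -0.071 -0.309 0.948
outer loop
vertex -1.863 -3.898 4.391
vertex -2.369 -2.364 4.854
vertex -3.004 -4.217 4.202
endloop
endfacet
facet normal -0.302 0.913 0.276
outer loop
vertex -3.51 -2.684 4.665
vertex -2.369 -2.364 4.854
vertex -3.397 -2.182 3.129
endloop
endfacet
facet normal 0.070 0.310 -0.948
outer loop
vertex -2.256 -1.863 3.318
vertex -1.75 -3.396 2.855
vertex -3.397 -2.182 3.129
endloop
endfacet
facet normal -0.301 0.913 0.276
outer loop
vertex -3.397 -2.182 3.129
vertex -2.369 -2.364 4.854
vertex -2.256 -1.863 3.318
endloop
endfacet
facet normal 0.951 0.266 0.157
outer loop
vertex -2.256 -1.863 3.318
vertex -1.863 -3.898 4.391
vertex -1.75 -3.396 2.855
endloop
endfacet
facet normal 0.951 0.266 0.157
outer loop
vertex -2.369 -2.364 4.854
vertex -1.863 -3.898 4.391
vertex -2.256 -1.863 3.318
endloop
endfacet
facet normal 0.382 0.197 -0.903
outer loop
vertex 1.347 -1.593 -1.688
vertex 0.644 -0.927 -1.84
vertex 1.545 -0.909 -1.455
endloop
endfacet
facet normal 0.886 -0.357 0.297
outer loop
vertex 1.347 -1.593 -1.688
vertex 1.545 -0.909 -1.455
vertex 0.518 -2.019 0.272
endloop
endfacet
facet normal 0.885 -0.358 0.296
outer loop
vertex 0.518 -2.019 0.272
vertex 1.545 -0.909 -1.455
vertex 0.717 -1.334 0.505
endloop
endfacet
facet normal -0.382 -0.196 0.903
outer loop
vertex 0.518 -2.019 0.272
vertex 0.717 -1.334 0.505
vertex -0.184 -1.353 0.12
endloop
endfacet
facet normal 0.382 0.196 -0.903
outer loop
vertex 1.545 -0.909 -1.455
vertex 0.644 -0.927 -1.84
vertex 1.216 -0.235 -1.448
endloop
endfacet
facet normal 0.814 0.393 0.429
outer loop
vertex 1.545 -0.909 -1.455
vertex 1.216 -0.235 -1.448
vertex 0.717 -1.334 0.505
endloop
endfacet
facet normal 0.814 0.393 0.429
outer loop
vertex 0.717 -1.334 0.505
vertex 1.216 -0.235 -1.448
vertex 0.388 -0.66 0.512
endloop
endfacet
facet normal -0.382 -0.196 0.903
outer loop
vertex 0.717 -1.334 0.505
vertex 0.388 -0.66 0.512
vertex -0.184 -1.353 0.12
endloop
endfacet
facet normal 0.382 0.196 -0.903
outer loop
vertex 1.216 -0.235 -1.448
vertex 0.644 -0.927 -1.84
vertex 0.552 0.034 -1.67
endloop
endfacet
facet normal 0.266 0.913 0.310
outer loop
vertex 1.216 -0.235 -1.448
vertex 0.552 0.034 -1.67
vertex 0.388 -0.66 0.512
endloop
endfacet
facet normal 0.264 0.913 0.310
outer loop
vertex 0.388 -0.66 0.512
vertex 0.552 0.034 -1.67
vertex -0.277 -0.392 0.29
endloop
endfacet
facet normal -0.381 -0.197 0.903
outer loop
vertex 0.388 -0.66 0.512
vertex -0.277 -0.392 0.29
vertex -0.184 -1.353 0.12
endloop
endfacet
facet normal 0.382 0.196 -0.903
outer loop
vertex 0.552 0.034 -1.67
vertex 0.644 -0.927 -1.84
vertex -0.058 -0.261 -1.992
endloop
endfacet
facet normal -0.439 0.898 0.009
outer loop
vertex 0.552 0.034 -1.67
vertex -0.058 -0.261 -1.992
vertex -0.277 -0.392 0.29
endloop
endfacet
facet normal -0.439 0.898 0.009
outer loop
vertex -0.277 -0.392 0.29
vertex -0.058 -0.261 -1.992
vertex -0.887 -0.687 -0.032
endloop
endfacet
facet normal -0.382 -0.197 0.903
outer loop
vertex -0.277 -0.392 0.29
vertex -0.887 -0.687 -0.032
vertex -0.184 -1.353 0.12
endloop
endfacet
facet normal 0.382 0.196 -0.903
outer loop
vertex -0.058 -0.261 -1.992
vertex 0.644 -0.927 -1.84
vertex -0.257 -0.946 -2.225
endloop
endfacet
facet normal -0.885 0.358 -0.297
outer loop
vertex -0.058 -0.261 -1.992
vertex -0.257 -0.946 -2.225
vertex -0.887 -0.687 -0.032
endloop
endfacet
facet normal -0.886 0.357 -0.297
outer loop
vertex -0.887 -0.687 -0.032
vertex -0.257 -0.946 -2.225
vertex -1.085 -1.371 -0.265
endloop
endfacet
facet normal -0.382 -0.197 0.903
outer loop
vertex -0.887 -0.687 -0.032
vertex -1.085 -1.371 -0.265
vertex -0.184 -1.353 0.12
endloop
endfacet
facet normal 0.382 0.196 -0.903
outer loop
vertex -0.257 -0.946 -2.225
vertex 0.644 -0.927 -1.84
vertex 0.072 -1.62 -2.232
endloop
endfacet
facet normal -0.814 -0.393 -0.429
outer loop
vertex -0.257 -0.946 -2.225
vertex 0.072 -1.62 -2.232
vertex -1.085 -1.371 -0.265
endloop
endfacet
facet normal -0.814 -0.393 -0.429
outer loop
vertex -1.085 -1.371 -0.265
vertex 0.072 -1.62 -2.232
vertex -0.756 -2.045 -0.272
endloop
endfacet
facet normal -0.382 -0.196 0.903
outer loop
vertex -1.085 -1.371 -0.265
vertex -0.756 -2.045 -0.272
vertex -0.184 -1.353 0.12
endloop
endfacet
facet normal 0.381 0.197 -0.903
outer loop
vertex 0.072 -1.62 -2.232
vertex 0.644 -0.927 -1.84
vertex 0.737 -1.888 -2.01
endloop
endfacet
facet normal -0.265 -0.913 -0.310
outer loop
vertex 0.072 -1.62 -2.232
vertex 0.737 -1.888 -2.01
vertex -0.756 -2.045 -0.272
endloop
endfacet
facet normal -0.266 -0.913 -0.311
outer loop
vertex -0.756 -2.045 -0.272
vertex 0.737 -1.888 -2.01
vertex -0.092 -2.314 -0.05
endloop
endfacet
facet normal -0.382 -0.196 0.903
outer loop
vertex -0.756 -2.045 -0.272
vertex -0.092 -2.314 -0.05
vertex -0.184 -1.353 0.12
endloop
endfacet
facet normal 0.382 0.197 -0.903
outer loop
vertex 0.737 -1.888 -2.01
vertex 0.644 -0.927 -1.84
vertex 1.347 -1.593 -1.688
endloop
endfacet
facet normal 0.439 -0.898 -0.009
outer loop
vertex 0.737 -1.888 -2.01
vertex 1.347 -1.593 -1.688
vertex -0.092 -2.314 -0.05
endloop
endfacet
facet normal 0.439 -0.898 -0.009
outer loop
vertex -0.092 -2.314 -0.05
vertex 1.347 -1.593 -1.688
vertex 0.518 -2.019 0.272
endloop
endfacet
facet normal -0.382 -0.196 0.903
outer loop
vertex -0.092 -2.314 -0.05
vertex 0.518 -2.019 0.272
vertex -0.184 -1.353 0.12
endloop
endfacet

endsolid


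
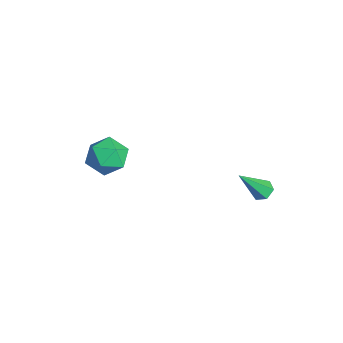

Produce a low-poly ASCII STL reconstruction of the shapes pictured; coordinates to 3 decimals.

solid 
facet normal -0.119 0.601 -0.790
outer loop
vertex 2.359 4.019 -1.871
vertex 2.074 3.654 -2.106
vertex 1.844 4.008 -1.802
endloop
endfacet
facet normal 0.090 0.631 0.771
outer loop
vertex 2.359 4.019 -1.871
vertex 1.844 4.008 -1.802
vertex 2.286 2.566 -0.674
endloop
endfacet
facet normal -0.118 0.601 -0.790
outer loop
vertex 1.844 4.008 -1.802
vertex 2.074 3.654 -2.106
vertex 1.558 3.643 -2.037
endloop
endfacet
facet normal -0.774 0.226 0.592
outer loop
vertex 1.844 4.008 -1.802
vertex 1.558 3.643 -2.037
vertex 2.286 2.566 -0.674
endloop
endfacet
facet normal -0.119 0.600 -0.791
outer loop
vertex 1.558 3.643 -2.037
vertex 2.074 3.654 -2.106
vertex 1.788 3.288 -2.341
endloop
endfacet
facet normal -0.835 -0.550 0.011
outer loop
vertex 1.558 3.643 -2.037
vertex 1.788 3.288 -2.341
vertex 2.286 2.566 -0.674
endloop
endfacet
facet normal -0.117 0.600 -0.791
outer loop
vertex 1.788 3.288 -2.341
vertex 2.074 3.654 -2.106
vertex 2.303 3.299 -2.409
endloop
endfacet
facet normal -0.032 -0.921 -0.389
outer loop
vertex 1.788 3.288 -2.341
vertex 2.303 3.299 -2.409
vertex 2.286 2.566 -0.674
endloop
endfacet
facet normal -0.116 0.600 -0.791
outer loop
vertex 2.303 3.299 -2.409
vertex 2.074 3.654 -2.106
vertex 2.589 3.664 -2.174
endloop
endfacet
facet normal 0.831 -0.516 -0.210
outer loop
vertex 2.303 3.299 -2.409
vertex 2.589 3.664 -2.174
vertex 2.286 2.566 -0.674
endloop
endfacet
facet normal -0.116 0.600 -0.791
outer loop
vertex 2.589 3.664 -2.174
vertex 2.074 3.654 -2.106
vertex 2.359 4.019 -1.871
endloop
endfacet
facet normal 0.891 0.261 0.371
outer loop
vertex 2.589 3.664 -2.174
vertex 2.359 4.019 -1.871
vertex 2.286 2.566 -0.674
endloop
endfacet
facet normal -0.389 0.865 -0.317
outer loop
vertex -1.801 -1.213 -2.759
vertex -2.615 -1.375 -2.202
vertex -1.835 -0.883 -1.817
endloop
endfacet
facet normal 0.323 0.897 -0.302
outer loop
vertex -1.801 -1.213 -2.759
vertex -1.835 -0.883 -1.817
vertex -1.0 -1.303 -2.169
endloop
endfacet
facet normal 0.576 0.379 -0.724
outer loop
vertex -1.801 -1.213 -2.759
vertex -1.0 -1.303 -2.169
vertex -1.264 -2.055 -2.772
endloop
endfacet
facet normal 0.020 0.028 -0.999
outer loop
vertex -1.801 -1.213 -2.759
vertex -1.264 -2.055 -2.772
vertex -2.261 -2.099 -2.793
endloop
endfacet
facet normal -0.577 0.328 -0.748
outer loop
vertex -1.801 -1.213 -2.759
vertex -2.261 -2.099 -2.793
vertex -2.615 -1.375 -2.202
endloop
endfacet
facet normal 0.537 0.761 0.365
outer loop
vertex -1.0 -1.303 -2.169
vertex -1.835 -0.883 -1.817
vertex -1.319 -1.521 -1.247
endloop
endfacet
facet normal -0.616 0.710 0.342
outer loop
vertex -1.835 -0.883 -1.817
vertex -2.615 -1.375 -2.202
vertex -2.316 -1.565 -1.268
endloop
endfacet
facet normal -0.921 -0.159 -0.356
outer loop
vertex -2.615 -1.375 -2.202
vertex -2.261 -2.099 -2.793
vertex -2.58 -2.317 -1.871
endloop
endfacet
facet normal 0.045 -0.645 -0.763
outer loop
vertex -2.261 -2.099 -2.793
vertex -1.264 -2.055 -2.772
vertex -1.745 -2.737 -2.223
endloop
endfacet
facet normal 0.945 -0.077 -0.318
outer loop
vertex -1.264 -2.055 -2.772
vertex -1.0 -1.303 -2.169
vertex -0.965 -2.245 -1.838
endloop
endfacet
facet normal -0.020 -0.028 0.999
outer loop
vertex -1.779 -2.407 -1.281
vertex -1.319 -1.521 -1.247
vertex -2.316 -1.565 -1.268
endloop
endfacet
facet normal -0.576 -0.379 0.724
outer loop
vertex -1.779 -2.407 -1.281
vertex -2.316 -1.565 -1.268
vertex -2.58 -2.317 -1.871
endloop
endfacet
facet normal -0.323 -0.897 0.302
outer loop
vertex -1.779 -2.407 -1.281
vertex -2.58 -2.317 -1.871
vertex -1.745 -2.737 -2.223
endloop
endfacet
facet normal 0.389 -0.865 0.317
outer loop
vertex -1.779 -2.407 -1.281
vertex -1.745 -2.737 -2.223
vertex -0.965 -2.245 -1.838
endloop
endfacet
facet normal 0.577 -0.328 0.748
outer loop
vertex -1.779 -2.407 -1.281
vertex -0.965 -2.245 -1.838
vertex -1.319 -1.521 -1.247
endloop
endfacet
facet normal -0.045 0.645 0.763
outer loop
vertex -2.316 -1.565 -1.268
vertex -1.319 -1.521 -1.247
vertex -1.835 -0.883 -1.817
endloop
endfacet
facet normal -0.945 0.077 0.318
outer loop
vertex -2.58 -2.317 -1.871
vertex -2.316 -1.565 -1.268
vertex -2.615 -1.375 -2.202
endloop
endfacet
facet normal -0.537 -0.761 -0.365
outer loop
vertex -1.745 -2.737 -2.223
vertex -2.58 -2.317 -1.871
vertex -2.261 -2.099 -2.793
endloop
endfacet
facet normal 0.616 -0.710 -0.342
outer loop
vertex -0.965 -2.245 -1.838
vertex -1.745 -2.737 -2.223
vertex -1.264 -2.055 -2.772
endloop
endfacet
facet normal 0.921 0.159 0.356
outer loop
vertex -1.319 -1.521 -1.247
vertex -0.965 -2.245 -1.838
vertex -1.0 -1.303 -2.169
endloop
endfacet

endsolid


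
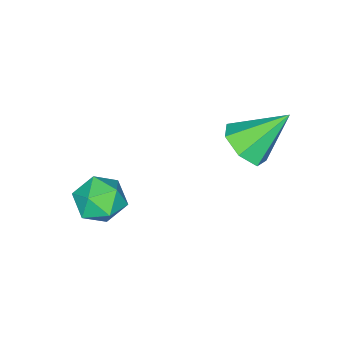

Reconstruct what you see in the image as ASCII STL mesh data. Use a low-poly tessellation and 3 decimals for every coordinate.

solid 
facet normal 0.121 0.901 -0.418
outer loop
vertex 3.868 -0.837 -3.704
vertex 3.169 -0.443 -3.057
vertex 4.165 -0.455 -2.794
endloop
endfacet
facet normal 0.723 0.520 -0.454
outer loop
vertex 3.868 -0.837 -3.704
vertex 4.165 -0.455 -2.794
vertex 4.577 -1.333 -3.144
endloop
endfacet
facet normal 0.582 -0.083 -0.809
outer loop
vertex 3.868 -0.837 -3.704
vertex 4.577 -1.333 -3.144
vertex 3.835 -1.864 -3.623
endloop
endfacet
facet normal -0.109 -0.075 -0.991
outer loop
vertex 3.868 -0.837 -3.704
vertex 3.835 -1.864 -3.623
vertex 2.965 -1.314 -3.569
endloop
endfacet
facet normal -0.393 0.533 -0.749
outer loop
vertex 3.868 -0.837 -3.704
vertex 2.965 -1.314 -3.569
vertex 3.169 -0.443 -3.057
endloop
endfacet
facet normal 0.915 0.345 0.211
outer loop
vertex 4.577 -1.333 -3.144
vertex 4.165 -0.455 -2.794
vertex 4.315 -1.246 -2.151
endloop
endfacet
facet normal -0.060 0.961 0.270
outer loop
vertex 4.165 -0.455 -2.794
vertex 3.169 -0.443 -3.057
vertex 3.445 -0.696 -2.097
endloop
endfacet
facet normal -0.891 0.366 -0.267
outer loop
vertex 3.169 -0.443 -3.057
vertex 2.965 -1.314 -3.569
vertex 2.703 -1.227 -2.576
endloop
endfacet
facet normal -0.431 -0.617 -0.658
outer loop
vertex 2.965 -1.314 -3.569
vertex 3.835 -1.864 -3.623
vertex 3.115 -2.105 -2.926
endloop
endfacet
facet normal 0.686 -0.631 -0.363
outer loop
vertex 3.835 -1.864 -3.623
vertex 4.577 -1.333 -3.144
vertex 4.111 -2.117 -2.663
endloop
endfacet
facet normal 0.109 0.075 0.991
outer loop
vertex 3.412 -1.723 -2.016
vertex 4.315 -1.246 -2.151
vertex 3.445 -0.696 -2.097
endloop
endfacet
facet normal -0.582 0.083 0.809
outer loop
vertex 3.412 -1.723 -2.016
vertex 3.445 -0.696 -2.097
vertex 2.703 -1.227 -2.576
endloop
endfacet
facet normal -0.723 -0.520 0.454
outer loop
vertex 3.412 -1.723 -2.016
vertex 2.703 -1.227 -2.576
vertex 3.115 -2.105 -2.926
endloop
endfacet
facet normal -0.121 -0.901 0.418
outer loop
vertex 3.412 -1.723 -2.016
vertex 3.115 -2.105 -2.926
vertex 4.111 -2.117 -2.663
endloop
endfacet
facet normal 0.393 -0.533 0.749
outer loop
vertex 3.412 -1.723 -2.016
vertex 4.111 -2.117 -2.663
vertex 4.315 -1.246 -2.151
endloop
endfacet
facet normal 0.431 0.617 0.658
outer loop
vertex 3.445 -0.696 -2.097
vertex 4.315 -1.246 -2.151
vertex 4.165 -0.455 -2.794
endloop
endfacet
facet normal -0.686 0.631 0.363
outer loop
vertex 2.703 -1.227 -2.576
vertex 3.445 -0.696 -2.097
vertex 3.169 -0.443 -3.057
endloop
endfacet
facet normal -0.915 -0.345 -0.211
outer loop
vertex 3.115 -2.105 -2.926
vertex 2.703 -1.227 -2.576
vertex 2.965 -1.314 -3.569
endloop
endfacet
facet normal 0.060 -0.961 -0.270
outer loop
vertex 4.111 -2.117 -2.663
vertex 3.115 -2.105 -2.926
vertex 3.835 -1.864 -3.623
endloop
endfacet
facet normal 0.891 -0.366 0.267
outer loop
vertex 4.315 -1.246 -2.151
vertex 4.111 -2.117 -2.663
vertex 4.577 -1.333 -3.144
endloop
endfacet
facet normal 0.490 -0.507 -0.709
outer loop
vertex 0.461 2.95 -1.017
vertex -0.053 2.105 -0.768
vertex -0.3 2.821 -1.451
endloop
endfacet
facet normal -0.063 0.981 -0.182
outer loop
vertex 0.461 2.95 -1.017
vertex -0.3 2.821 -1.451
vertex -1.087 3.175 0.728
endloop
endfacet
facet normal 0.490 -0.507 -0.709
outer loop
vertex -0.3 2.821 -1.451
vertex -0.053 2.105 -0.768
vertex -0.874 2.153 -1.37
endloop
endfacet
facet normal -0.729 0.583 -0.358
outer loop
vertex -0.3 2.821 -1.451
vertex -0.874 2.153 -1.37
vertex -1.087 3.175 0.728
endloop
endfacet
facet normal 0.490 -0.507 -0.709
outer loop
vertex -0.874 2.153 -1.37
vertex -0.053 2.105 -0.768
vertex -0.83 1.448 -0.836
endloop
endfacet
facet normal -0.994 -0.101 -0.052
outer loop
vertex -0.874 2.153 -1.37
vertex -0.83 1.448 -0.836
vertex -1.087 3.175 0.728
endloop
endfacet
facet normal 0.491 -0.507 -0.709
outer loop
vertex -0.83 1.448 -0.836
vertex -0.053 2.105 -0.768
vertex -0.2 1.239 -0.25
endloop
endfacet
facet normal -0.657 -0.557 0.508
outer loop
vertex -0.83 1.448 -0.836
vertex -0.2 1.239 -0.25
vertex -1.087 3.175 0.728
endloop
endfacet
facet normal 0.490 -0.507 -0.709
outer loop
vertex -0.2 1.239 -0.25
vertex -0.053 2.105 -0.768
vertex 0.541 1.681 -0.054
endloop
endfacet
facet normal 0.026 -0.441 0.897
outer loop
vertex -0.2 1.239 -0.25
vertex 0.541 1.681 -0.054
vertex -1.087 3.175 0.728
endloop
endfacet
facet normal 0.490 -0.507 -0.709
outer loop
vertex 0.541 1.681 -0.054
vertex -0.053 2.105 -0.768
vertex 0.835 2.443 -0.396
endloop
endfacet
facet normal 0.543 0.160 0.824
outer loop
vertex 0.541 1.681 -0.054
vertex 0.835 2.443 -0.396
vertex -1.087 3.175 0.728
endloop
endfacet
facet normal 0.490 -0.507 -0.709
outer loop
vertex 0.835 2.443 -0.396
vertex -0.053 2.105 -0.768
vertex 0.461 2.95 -1.017
endloop
endfacet
facet normal 0.503 0.793 0.344
outer loop
vertex 0.835 2.443 -0.396
vertex 0.461 2.95 -1.017
vertex -1.087 3.175 0.728
endloop
endfacet

endsolid
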